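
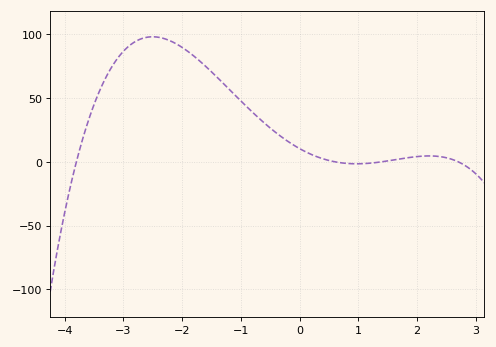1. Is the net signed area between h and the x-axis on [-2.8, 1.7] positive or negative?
positive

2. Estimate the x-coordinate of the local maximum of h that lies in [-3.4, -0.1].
-2.5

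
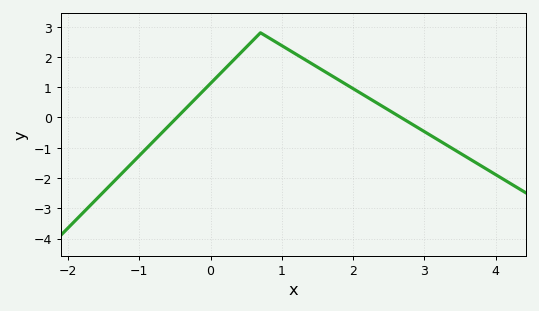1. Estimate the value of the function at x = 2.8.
-0.2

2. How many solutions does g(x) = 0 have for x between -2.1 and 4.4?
2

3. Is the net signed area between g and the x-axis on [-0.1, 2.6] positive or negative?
positive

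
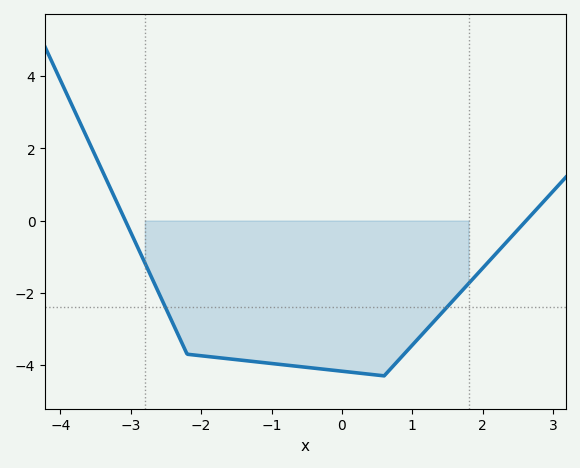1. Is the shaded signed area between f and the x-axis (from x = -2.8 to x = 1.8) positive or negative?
negative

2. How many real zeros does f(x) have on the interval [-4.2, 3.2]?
2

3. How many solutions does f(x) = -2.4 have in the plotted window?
2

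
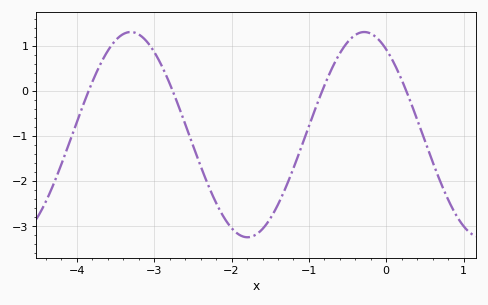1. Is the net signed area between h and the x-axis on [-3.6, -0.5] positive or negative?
negative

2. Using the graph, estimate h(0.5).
-1.11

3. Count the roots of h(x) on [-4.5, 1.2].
4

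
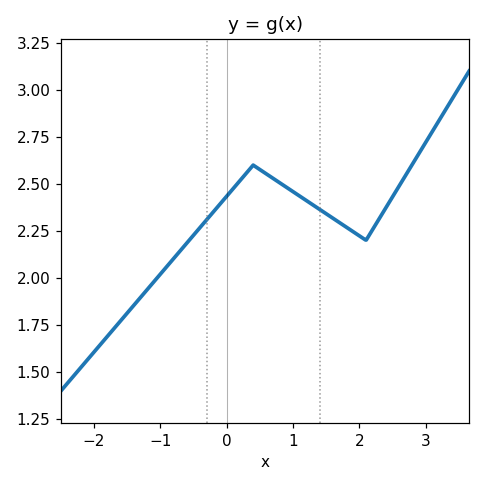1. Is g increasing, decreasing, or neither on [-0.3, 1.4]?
neither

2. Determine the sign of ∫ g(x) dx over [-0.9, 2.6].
positive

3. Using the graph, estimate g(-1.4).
1.86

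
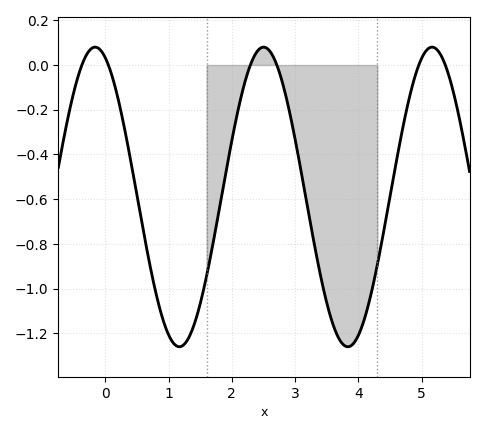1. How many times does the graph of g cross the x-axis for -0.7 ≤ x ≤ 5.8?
6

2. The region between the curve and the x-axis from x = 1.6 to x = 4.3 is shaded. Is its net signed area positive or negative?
negative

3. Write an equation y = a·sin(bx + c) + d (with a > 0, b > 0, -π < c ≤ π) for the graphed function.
y = 0.67sin(2.36x + 1.95) - 0.59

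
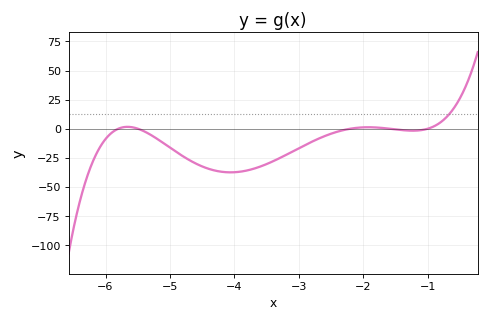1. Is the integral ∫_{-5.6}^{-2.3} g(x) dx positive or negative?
negative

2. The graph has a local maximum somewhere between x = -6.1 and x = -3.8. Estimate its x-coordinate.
-5.7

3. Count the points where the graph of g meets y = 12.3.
1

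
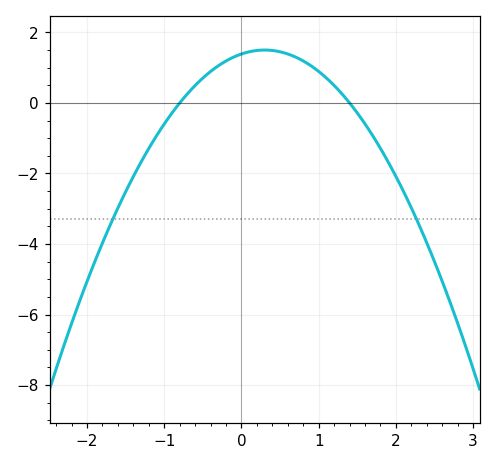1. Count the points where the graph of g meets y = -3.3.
2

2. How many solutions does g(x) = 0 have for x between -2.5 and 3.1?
2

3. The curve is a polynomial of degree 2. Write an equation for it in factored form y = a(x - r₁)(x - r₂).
y = -1.24(x + 0.8)(x - 1.4)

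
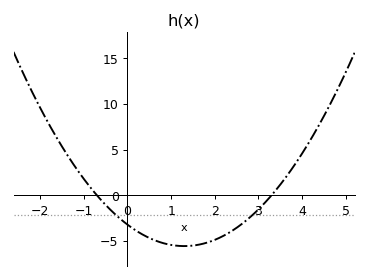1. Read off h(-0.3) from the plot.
-2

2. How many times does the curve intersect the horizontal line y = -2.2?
2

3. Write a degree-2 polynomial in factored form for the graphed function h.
y = 1.39(x + 0.7)(x - 3.3)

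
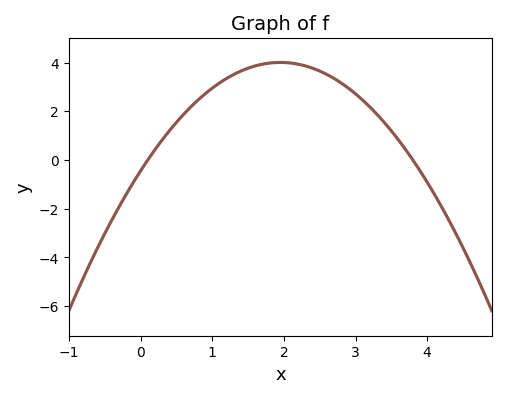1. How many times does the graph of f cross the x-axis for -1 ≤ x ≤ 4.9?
2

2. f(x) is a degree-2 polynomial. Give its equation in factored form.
y = -1.17(x - 0.1)(x - 3.8)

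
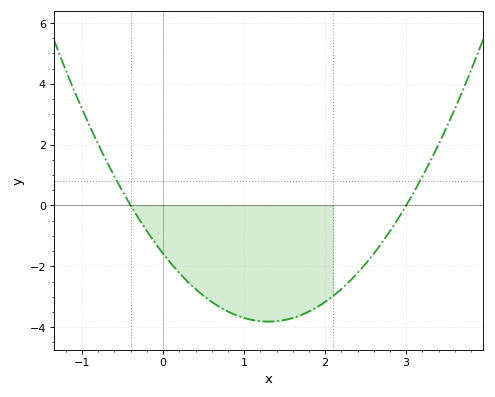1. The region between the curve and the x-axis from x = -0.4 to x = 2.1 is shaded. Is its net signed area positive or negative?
negative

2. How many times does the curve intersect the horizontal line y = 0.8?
2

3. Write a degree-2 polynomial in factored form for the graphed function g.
y = 1.32(x + 0.4)(x - 3)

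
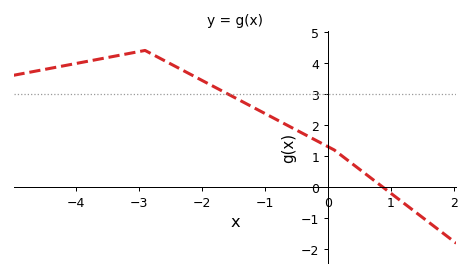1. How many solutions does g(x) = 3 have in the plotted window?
1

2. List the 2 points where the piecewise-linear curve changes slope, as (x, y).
(-2.9, 4.4); (0.1, 1.2)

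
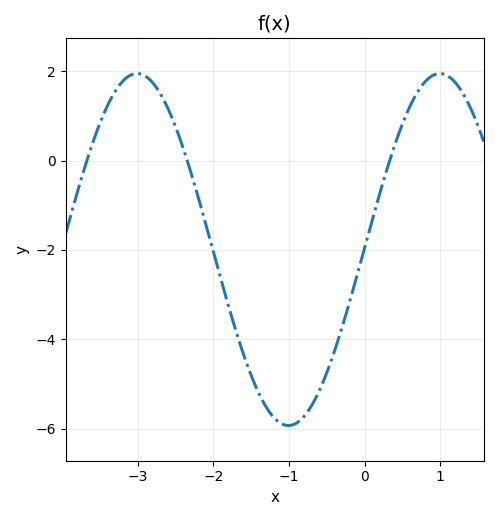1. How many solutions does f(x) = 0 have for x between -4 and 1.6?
3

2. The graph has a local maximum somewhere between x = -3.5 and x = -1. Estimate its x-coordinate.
-3.01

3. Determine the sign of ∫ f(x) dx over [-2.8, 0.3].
negative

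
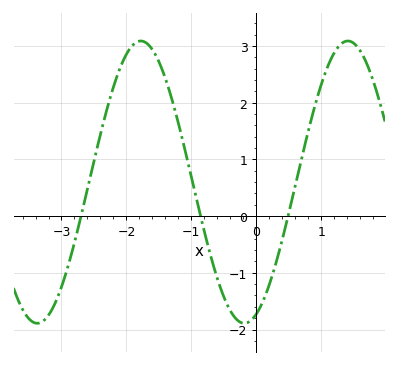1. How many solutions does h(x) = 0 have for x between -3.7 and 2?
3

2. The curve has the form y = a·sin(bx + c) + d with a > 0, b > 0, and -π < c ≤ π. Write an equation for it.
y = 2.49sin(1.97x - 1.21) + 0.6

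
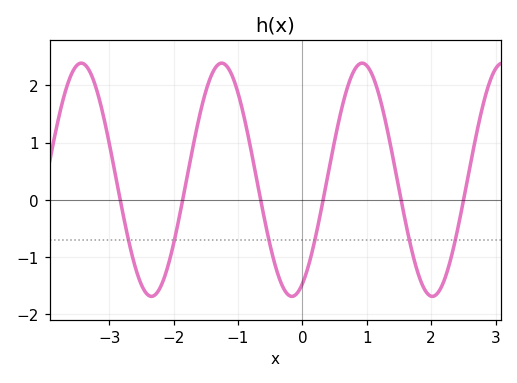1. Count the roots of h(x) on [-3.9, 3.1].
6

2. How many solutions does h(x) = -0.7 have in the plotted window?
6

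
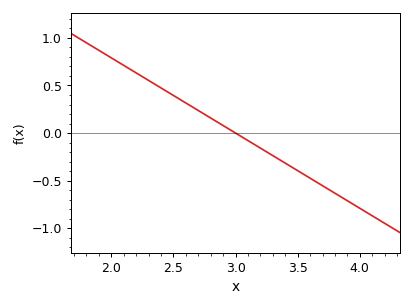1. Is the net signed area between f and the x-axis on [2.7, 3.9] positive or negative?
negative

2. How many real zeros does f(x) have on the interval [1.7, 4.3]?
1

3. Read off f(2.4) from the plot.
0.474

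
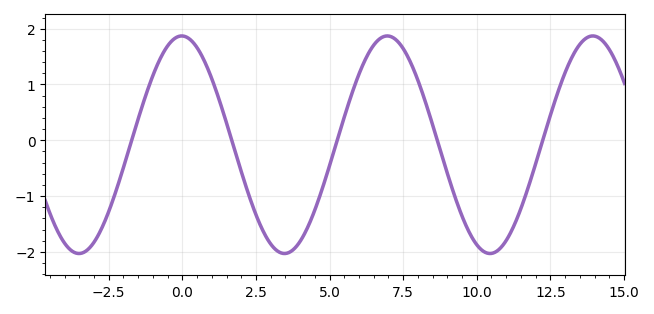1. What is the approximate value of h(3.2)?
-2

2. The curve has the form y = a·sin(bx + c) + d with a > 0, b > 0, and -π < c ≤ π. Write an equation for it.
y = 1.95sin(0.9x + 1.6) - 0.08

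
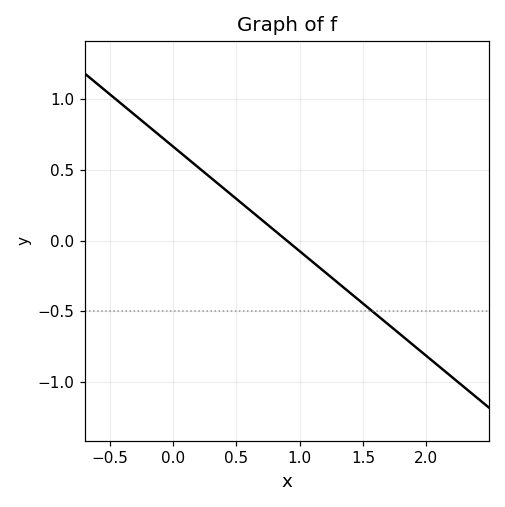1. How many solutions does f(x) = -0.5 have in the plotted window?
1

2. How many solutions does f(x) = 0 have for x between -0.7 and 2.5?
1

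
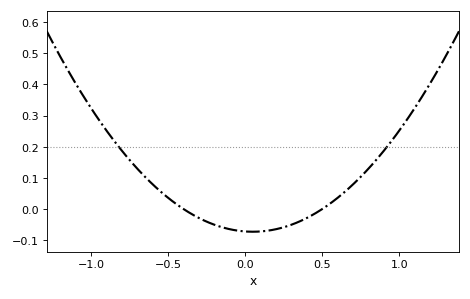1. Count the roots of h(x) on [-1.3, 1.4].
2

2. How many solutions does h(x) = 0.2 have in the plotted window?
2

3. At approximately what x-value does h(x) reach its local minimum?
0.05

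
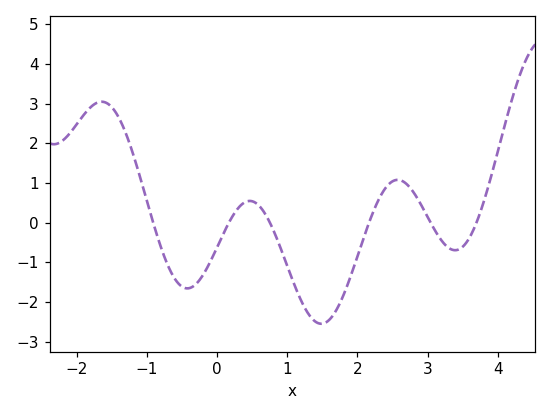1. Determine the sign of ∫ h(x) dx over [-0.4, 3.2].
negative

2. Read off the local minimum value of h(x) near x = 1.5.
-2.6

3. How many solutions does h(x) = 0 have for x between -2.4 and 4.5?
6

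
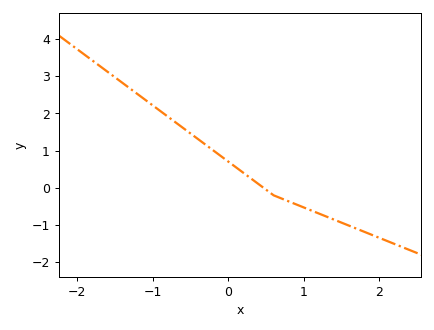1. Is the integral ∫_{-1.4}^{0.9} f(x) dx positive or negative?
positive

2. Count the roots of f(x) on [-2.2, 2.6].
1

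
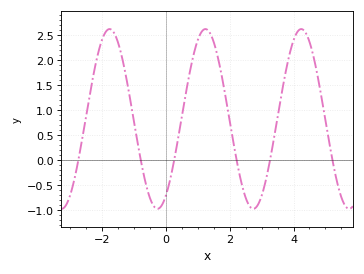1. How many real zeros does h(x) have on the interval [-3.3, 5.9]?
6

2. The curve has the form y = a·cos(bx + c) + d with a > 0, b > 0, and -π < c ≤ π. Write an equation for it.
y = 1.8cos(2.1x - 2.6) + 0.82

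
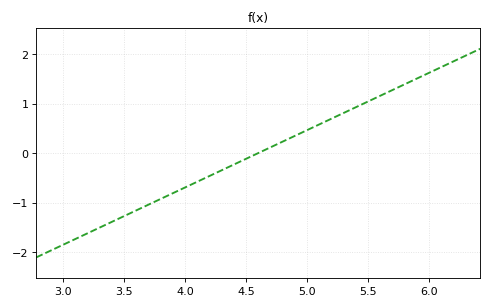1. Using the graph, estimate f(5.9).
1.5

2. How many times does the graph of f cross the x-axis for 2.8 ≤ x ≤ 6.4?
1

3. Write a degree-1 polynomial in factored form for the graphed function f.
y = 1.16(x - 4.6)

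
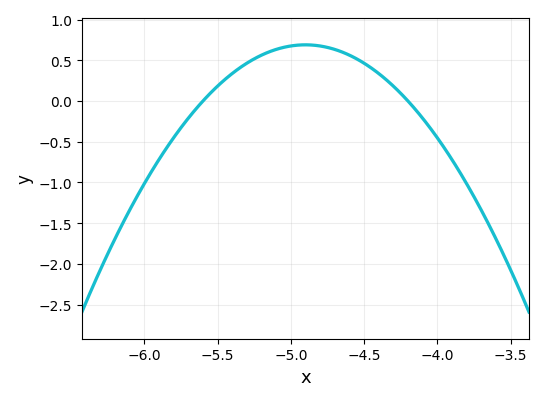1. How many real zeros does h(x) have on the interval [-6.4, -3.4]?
2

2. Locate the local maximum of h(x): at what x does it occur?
-4.9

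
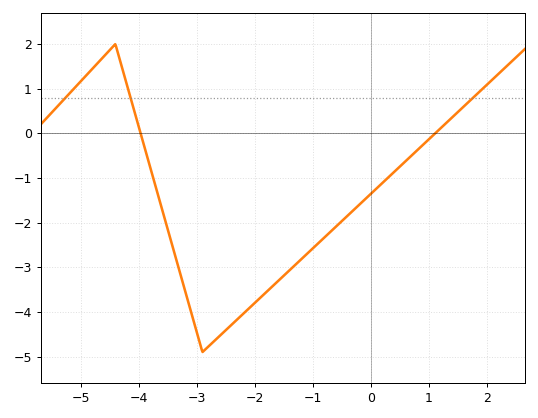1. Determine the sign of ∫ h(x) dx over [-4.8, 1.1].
negative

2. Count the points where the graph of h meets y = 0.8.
3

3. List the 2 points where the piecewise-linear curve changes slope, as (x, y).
(-4.4, 2); (-2.9, -4.9)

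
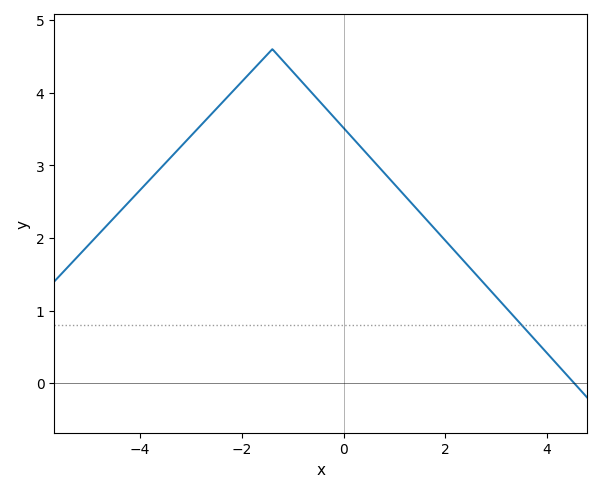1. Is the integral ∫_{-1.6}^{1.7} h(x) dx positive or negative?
positive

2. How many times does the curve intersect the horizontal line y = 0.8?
1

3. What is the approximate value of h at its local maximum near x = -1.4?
4.6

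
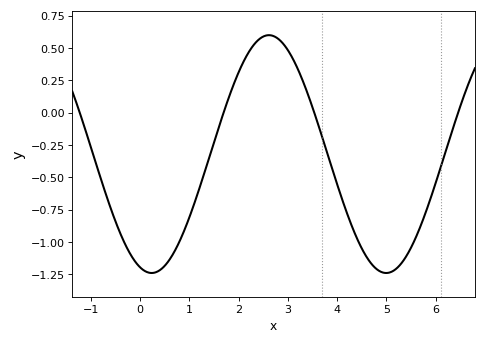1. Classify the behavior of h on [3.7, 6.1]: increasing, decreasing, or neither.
neither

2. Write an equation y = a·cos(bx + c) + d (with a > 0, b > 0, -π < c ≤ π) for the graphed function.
y = 0.92cos(1.32x + 2.83) - 0.32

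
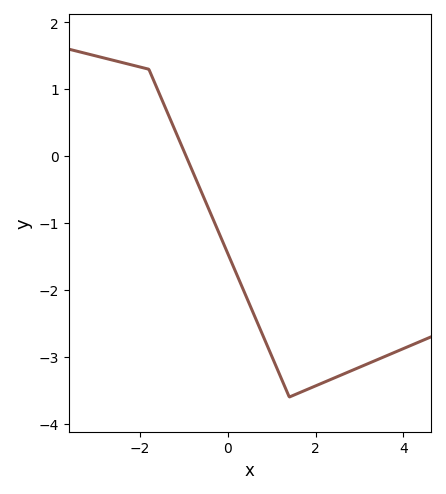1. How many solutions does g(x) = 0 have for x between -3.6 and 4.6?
1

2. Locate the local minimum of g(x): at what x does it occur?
1.4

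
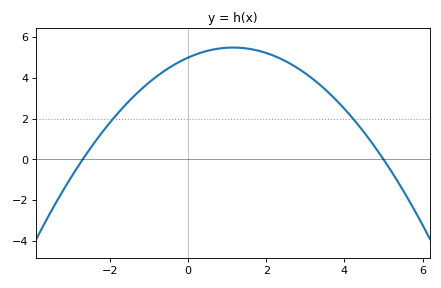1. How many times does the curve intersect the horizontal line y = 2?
2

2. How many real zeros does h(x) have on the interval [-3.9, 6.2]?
2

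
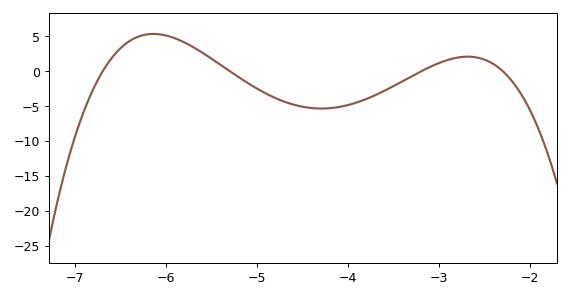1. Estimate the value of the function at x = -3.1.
0.64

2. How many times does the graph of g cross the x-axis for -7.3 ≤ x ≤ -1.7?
4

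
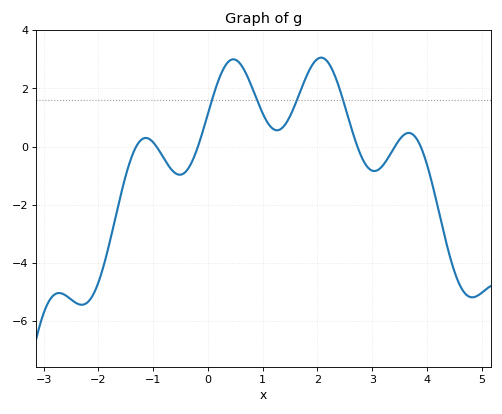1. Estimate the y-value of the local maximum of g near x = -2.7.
-5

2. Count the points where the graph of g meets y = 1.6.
4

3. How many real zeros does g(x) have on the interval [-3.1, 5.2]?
6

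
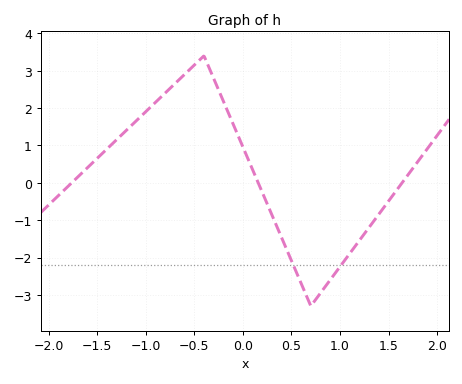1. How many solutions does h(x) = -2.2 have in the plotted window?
2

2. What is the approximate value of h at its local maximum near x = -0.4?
3.4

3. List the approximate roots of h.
-1.76, 0.158, 1.64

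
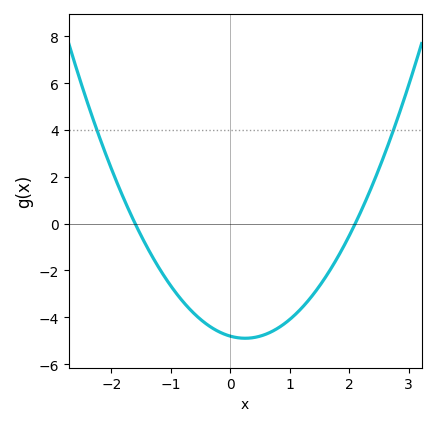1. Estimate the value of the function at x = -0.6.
-3.8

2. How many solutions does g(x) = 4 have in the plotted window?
2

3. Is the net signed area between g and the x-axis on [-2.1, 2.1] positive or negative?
negative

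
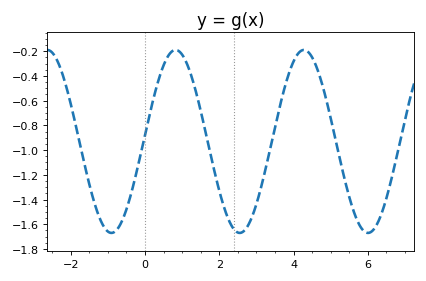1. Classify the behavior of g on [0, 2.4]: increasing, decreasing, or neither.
neither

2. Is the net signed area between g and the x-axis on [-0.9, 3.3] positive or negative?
negative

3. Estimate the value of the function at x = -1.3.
-1.48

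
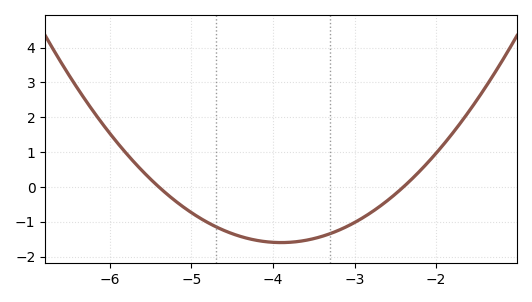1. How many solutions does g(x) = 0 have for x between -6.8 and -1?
2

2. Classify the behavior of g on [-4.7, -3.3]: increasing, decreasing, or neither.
neither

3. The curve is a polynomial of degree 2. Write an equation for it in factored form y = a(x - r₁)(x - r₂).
y = 0.71(x + 5.4)(x + 2.4)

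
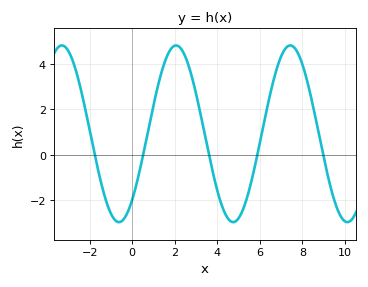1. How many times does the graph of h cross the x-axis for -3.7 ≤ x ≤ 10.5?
5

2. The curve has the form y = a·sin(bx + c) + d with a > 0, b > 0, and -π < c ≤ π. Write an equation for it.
y = 3.89sin(1.17x - 0.84) + 0.93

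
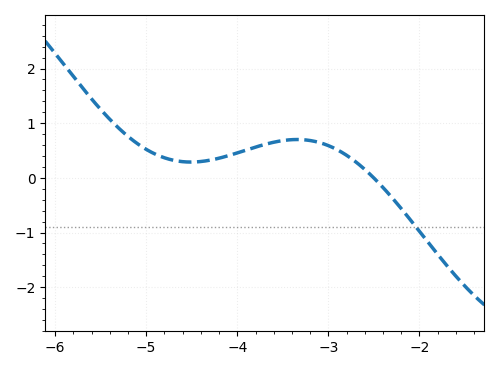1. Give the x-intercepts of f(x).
-2.5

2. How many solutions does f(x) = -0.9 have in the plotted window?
1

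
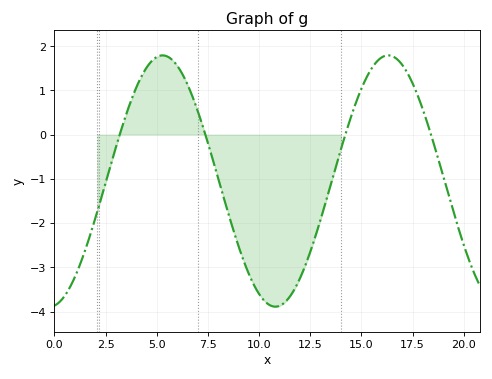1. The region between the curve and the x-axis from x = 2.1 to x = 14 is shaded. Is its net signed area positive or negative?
negative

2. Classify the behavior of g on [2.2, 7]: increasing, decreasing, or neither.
neither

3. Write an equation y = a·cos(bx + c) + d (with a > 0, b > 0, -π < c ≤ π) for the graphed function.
y = 2.84cos(0.57x - 3.01) - 1.05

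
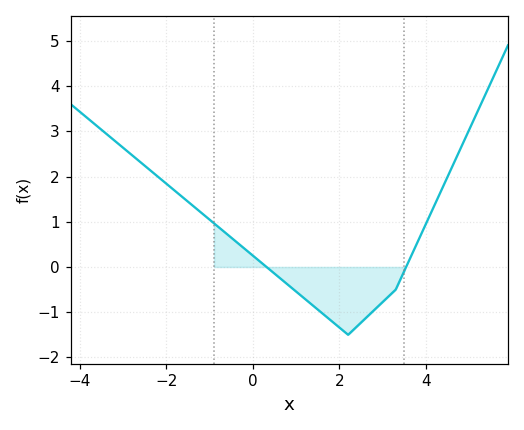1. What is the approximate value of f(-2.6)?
2.3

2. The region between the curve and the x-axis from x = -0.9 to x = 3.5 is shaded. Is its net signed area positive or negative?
negative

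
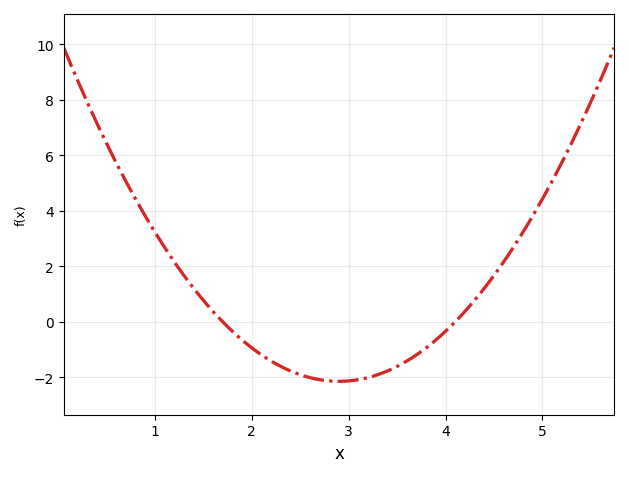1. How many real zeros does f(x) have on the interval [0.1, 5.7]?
2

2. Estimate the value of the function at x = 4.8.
3.23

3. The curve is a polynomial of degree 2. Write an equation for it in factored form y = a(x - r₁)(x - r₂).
y = 1.49(x - 1.7)(x - 4.1)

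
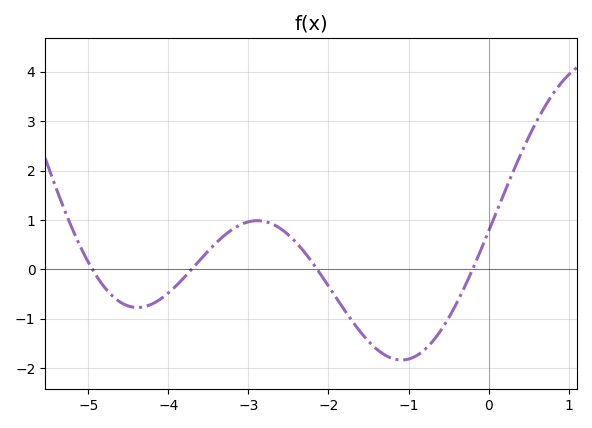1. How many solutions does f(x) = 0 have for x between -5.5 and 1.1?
4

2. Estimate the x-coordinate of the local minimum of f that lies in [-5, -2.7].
-4.39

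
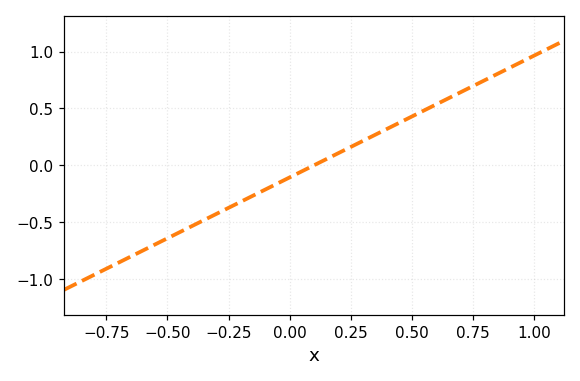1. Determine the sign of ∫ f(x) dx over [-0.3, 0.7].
positive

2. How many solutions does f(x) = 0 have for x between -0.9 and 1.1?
1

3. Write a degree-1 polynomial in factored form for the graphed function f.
y = 1.07(x - 0.1)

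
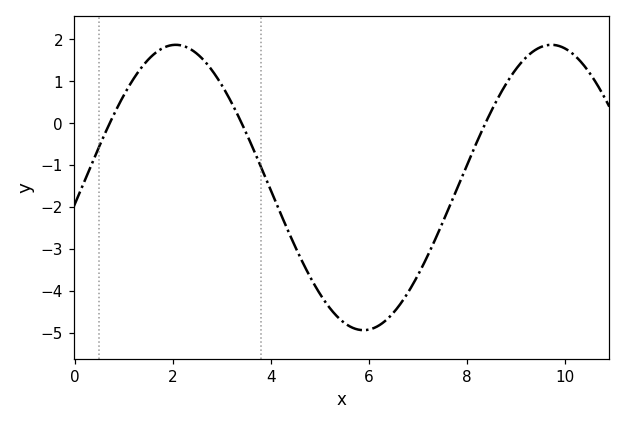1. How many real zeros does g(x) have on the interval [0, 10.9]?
3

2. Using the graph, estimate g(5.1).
-4.24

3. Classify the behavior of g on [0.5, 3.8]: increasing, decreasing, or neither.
neither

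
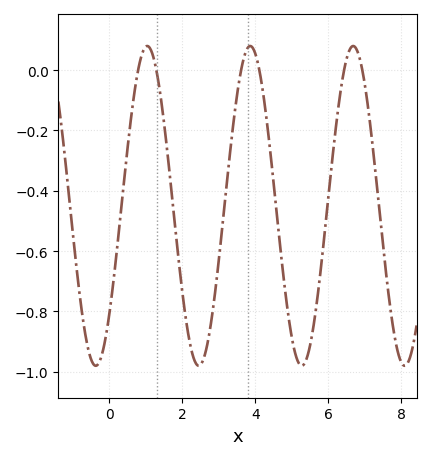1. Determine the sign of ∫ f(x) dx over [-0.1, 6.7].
negative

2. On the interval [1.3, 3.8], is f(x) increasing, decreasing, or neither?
neither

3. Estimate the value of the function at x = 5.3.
-0.979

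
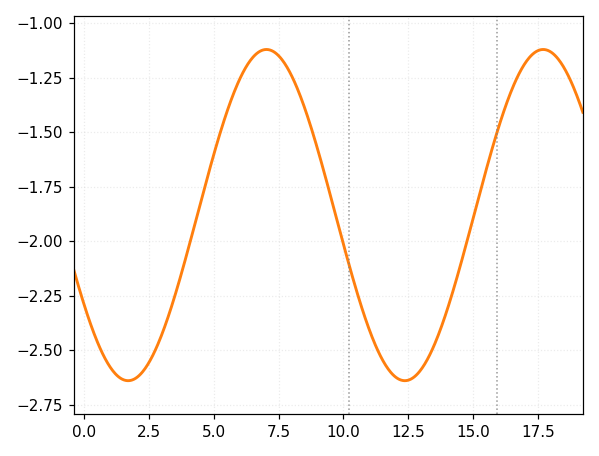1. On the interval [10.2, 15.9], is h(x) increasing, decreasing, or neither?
neither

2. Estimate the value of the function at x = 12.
-2.62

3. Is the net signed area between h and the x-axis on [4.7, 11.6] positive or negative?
negative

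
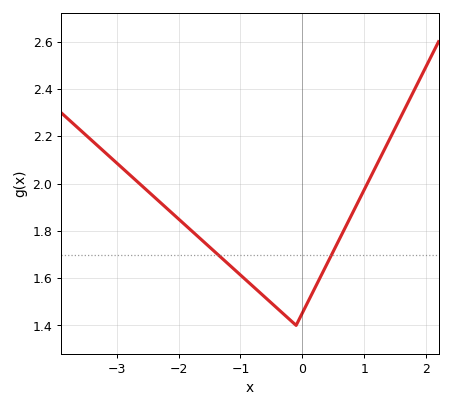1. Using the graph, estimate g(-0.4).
1.47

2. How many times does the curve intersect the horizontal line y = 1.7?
2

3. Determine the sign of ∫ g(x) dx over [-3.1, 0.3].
positive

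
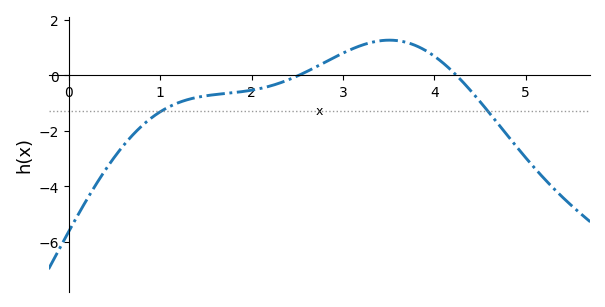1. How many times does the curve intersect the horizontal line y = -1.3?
2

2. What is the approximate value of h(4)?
0.6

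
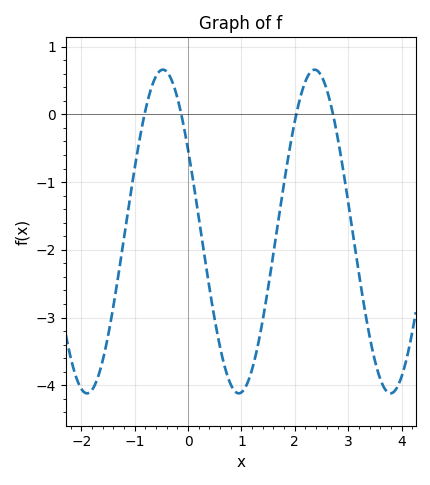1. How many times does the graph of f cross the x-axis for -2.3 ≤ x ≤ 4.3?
4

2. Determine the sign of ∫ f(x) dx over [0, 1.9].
negative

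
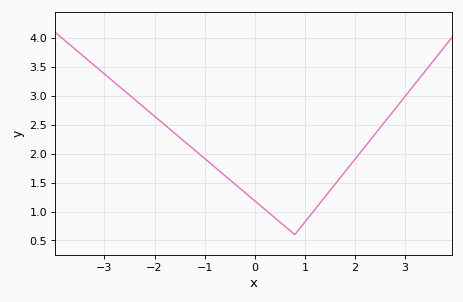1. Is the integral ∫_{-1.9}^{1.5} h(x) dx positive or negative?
positive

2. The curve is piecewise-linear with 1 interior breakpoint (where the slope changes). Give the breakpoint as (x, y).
(0.8, 0.6)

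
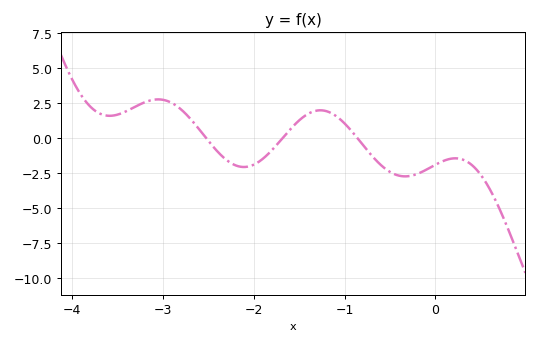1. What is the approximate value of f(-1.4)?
1.8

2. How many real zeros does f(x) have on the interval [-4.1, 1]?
3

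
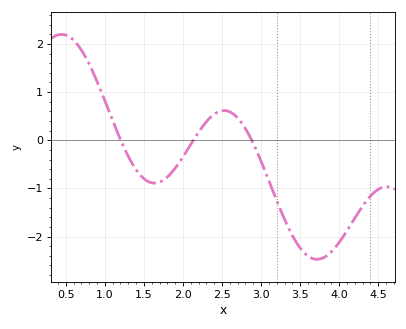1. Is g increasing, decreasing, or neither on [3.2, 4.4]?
neither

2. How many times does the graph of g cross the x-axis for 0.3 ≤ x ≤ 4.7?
3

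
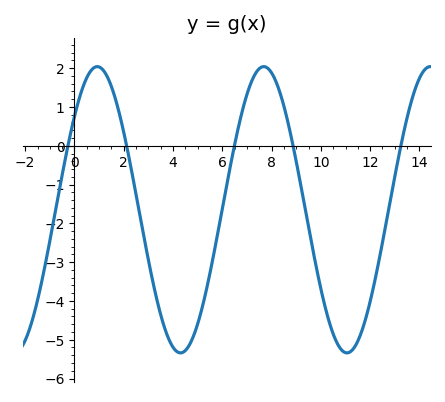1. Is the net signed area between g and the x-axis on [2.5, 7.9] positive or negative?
negative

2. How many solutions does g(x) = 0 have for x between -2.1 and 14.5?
5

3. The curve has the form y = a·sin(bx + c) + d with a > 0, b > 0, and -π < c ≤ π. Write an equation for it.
y = 3.69sin(0.93x + 0.71) - 1.65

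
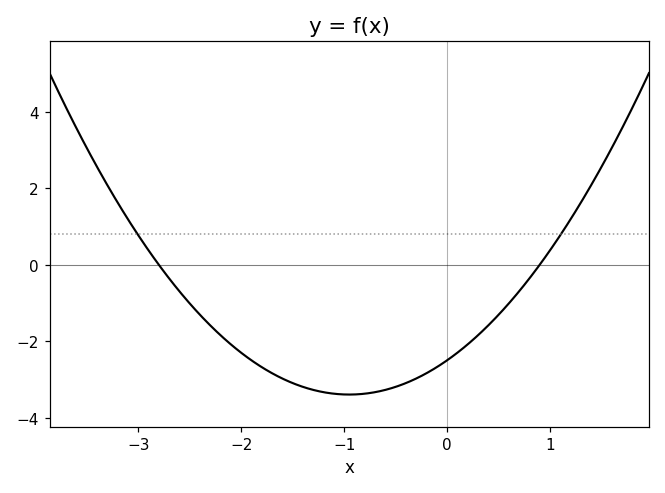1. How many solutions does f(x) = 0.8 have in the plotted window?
2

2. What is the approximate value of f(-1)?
-3.4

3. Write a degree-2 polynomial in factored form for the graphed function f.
y = 0.99(x + 2.8)(x - 0.9)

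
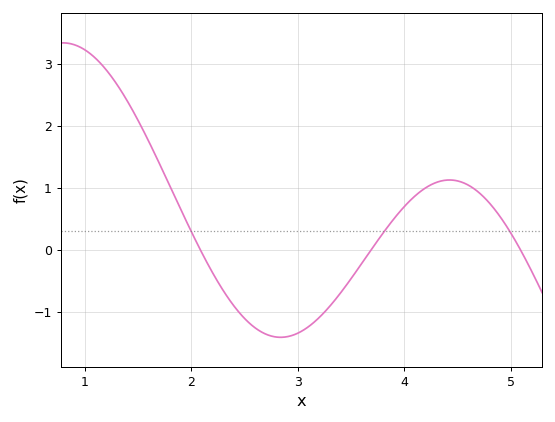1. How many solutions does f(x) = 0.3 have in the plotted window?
3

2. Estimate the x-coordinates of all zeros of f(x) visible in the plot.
2.1, 3.7, 5.1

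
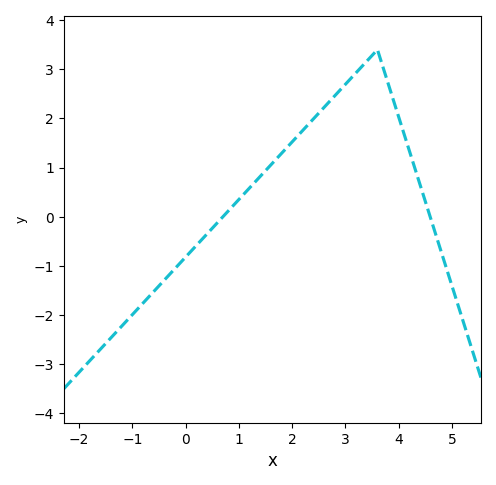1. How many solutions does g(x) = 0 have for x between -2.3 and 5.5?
2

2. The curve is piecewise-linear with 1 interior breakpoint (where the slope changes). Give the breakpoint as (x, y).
(3.6, 3.4)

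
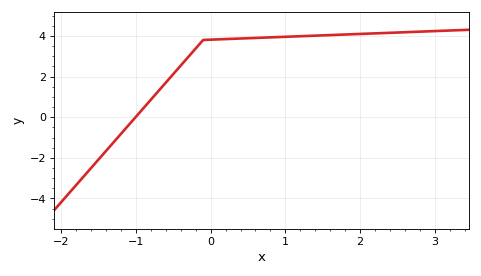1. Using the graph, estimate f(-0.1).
3.8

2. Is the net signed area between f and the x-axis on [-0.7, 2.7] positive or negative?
positive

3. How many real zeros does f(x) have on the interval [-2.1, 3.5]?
1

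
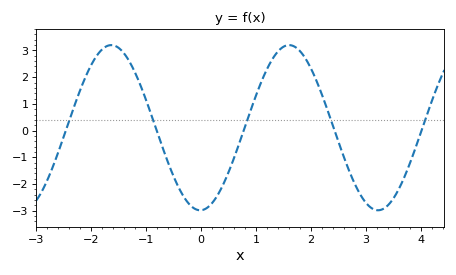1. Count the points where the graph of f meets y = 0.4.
5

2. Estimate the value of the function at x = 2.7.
-1.52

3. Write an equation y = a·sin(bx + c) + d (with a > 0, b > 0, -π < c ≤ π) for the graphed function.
y = 3.09sin(1.94x - 1.54) + 0.11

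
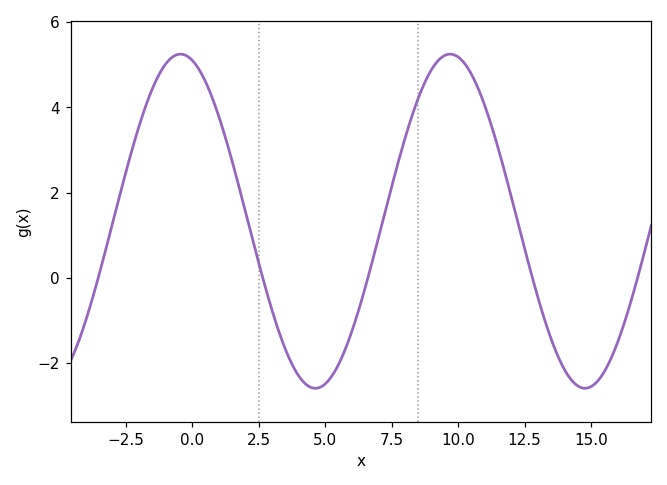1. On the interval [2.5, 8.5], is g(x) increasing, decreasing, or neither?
neither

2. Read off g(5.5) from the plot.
-2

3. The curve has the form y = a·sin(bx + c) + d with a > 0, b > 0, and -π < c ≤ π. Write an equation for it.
y = 3.92sin(0.62x + 1.8) + 1.33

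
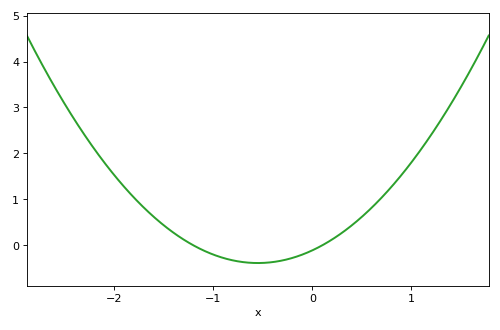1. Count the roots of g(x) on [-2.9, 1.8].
2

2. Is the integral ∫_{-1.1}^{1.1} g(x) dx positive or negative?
positive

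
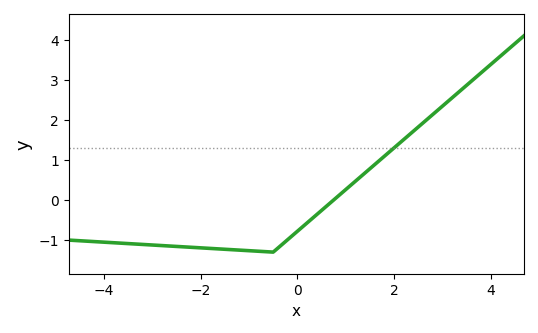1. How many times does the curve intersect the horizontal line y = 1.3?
1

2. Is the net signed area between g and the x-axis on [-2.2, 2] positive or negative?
negative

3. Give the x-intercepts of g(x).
0.8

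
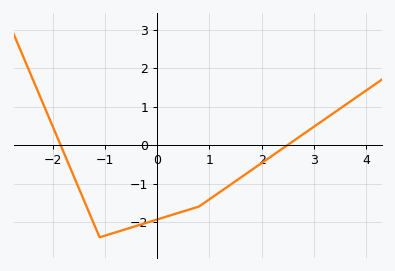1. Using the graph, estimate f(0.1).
-1.9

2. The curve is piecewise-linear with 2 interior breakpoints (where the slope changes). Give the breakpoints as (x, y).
(-1.1, -2.4); (0.8, -1.6)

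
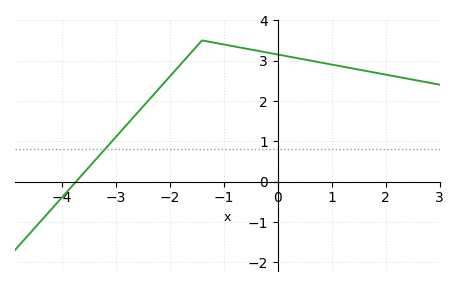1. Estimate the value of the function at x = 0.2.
3.1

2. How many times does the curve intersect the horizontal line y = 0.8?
1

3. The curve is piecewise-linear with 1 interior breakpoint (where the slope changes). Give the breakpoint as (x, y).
(-1.4, 3.5)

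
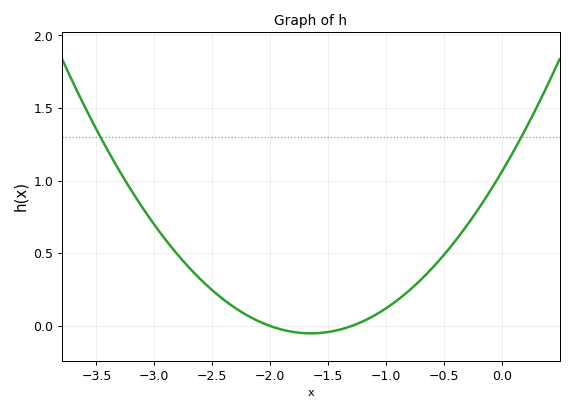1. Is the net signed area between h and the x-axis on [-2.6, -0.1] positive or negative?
positive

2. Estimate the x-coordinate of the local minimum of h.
-1.6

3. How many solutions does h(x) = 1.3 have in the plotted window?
2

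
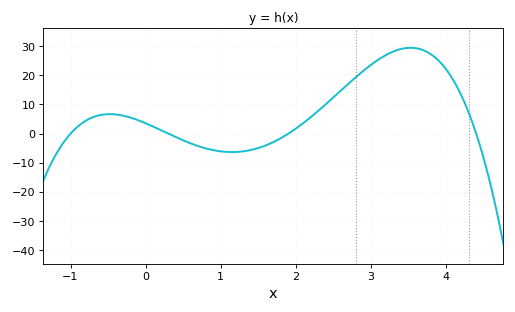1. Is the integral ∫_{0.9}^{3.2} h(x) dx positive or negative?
positive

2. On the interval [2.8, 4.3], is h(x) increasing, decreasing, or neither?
neither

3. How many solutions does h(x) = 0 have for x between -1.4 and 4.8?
4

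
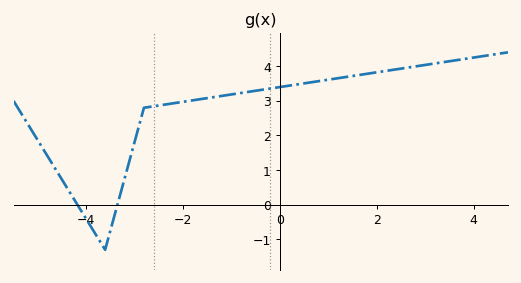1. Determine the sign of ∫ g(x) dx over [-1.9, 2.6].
positive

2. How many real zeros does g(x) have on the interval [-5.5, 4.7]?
2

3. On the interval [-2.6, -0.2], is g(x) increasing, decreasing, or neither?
increasing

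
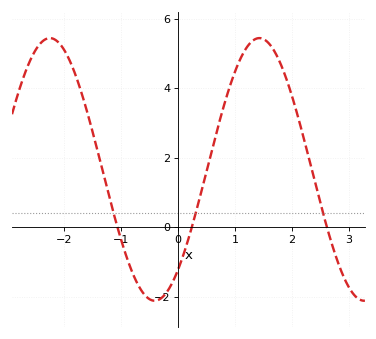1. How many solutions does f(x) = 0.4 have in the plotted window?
3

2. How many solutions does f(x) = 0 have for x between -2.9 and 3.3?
3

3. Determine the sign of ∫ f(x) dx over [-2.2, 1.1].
positive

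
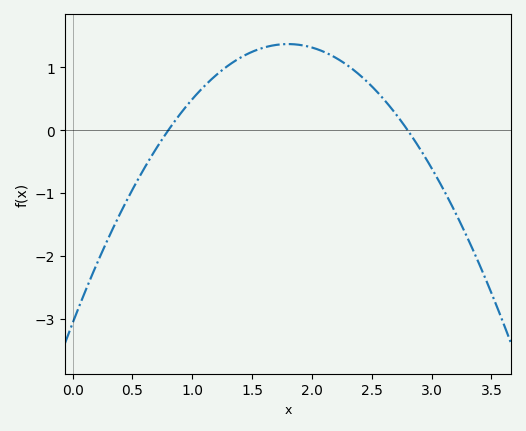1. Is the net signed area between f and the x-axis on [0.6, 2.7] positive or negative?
positive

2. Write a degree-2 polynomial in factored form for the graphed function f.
y = -1.37(x - 0.8)(x - 2.8)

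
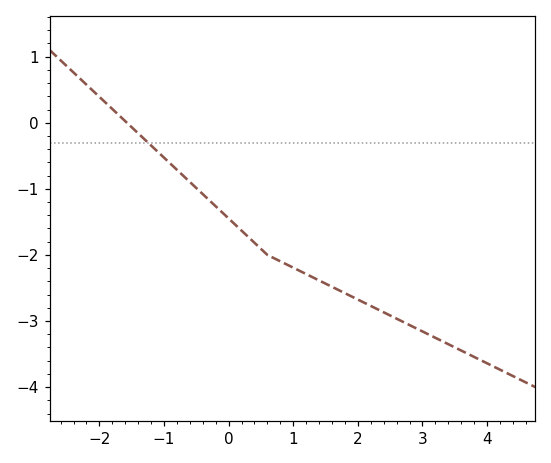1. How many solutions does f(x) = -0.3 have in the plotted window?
1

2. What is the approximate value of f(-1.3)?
-0.252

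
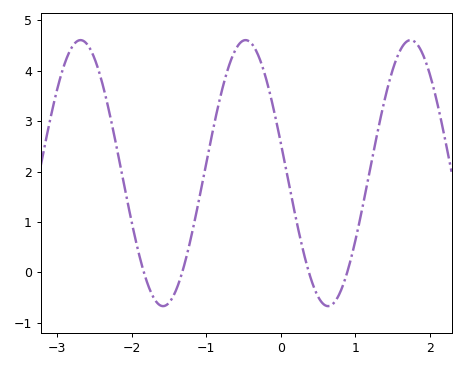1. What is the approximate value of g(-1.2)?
0.7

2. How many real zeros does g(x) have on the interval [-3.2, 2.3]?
4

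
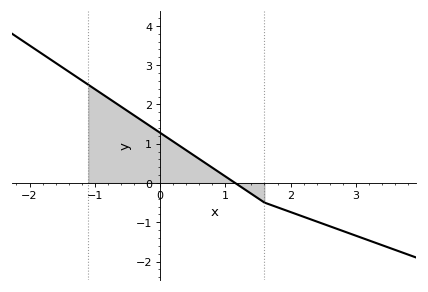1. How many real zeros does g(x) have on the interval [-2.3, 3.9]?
1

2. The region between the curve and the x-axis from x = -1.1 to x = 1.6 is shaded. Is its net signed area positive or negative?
positive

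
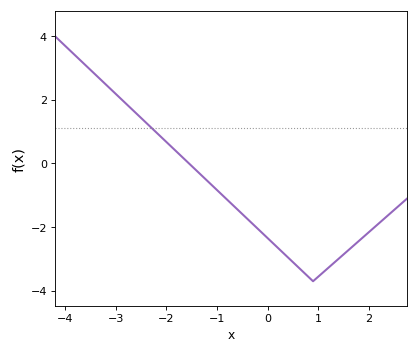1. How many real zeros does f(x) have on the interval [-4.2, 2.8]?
1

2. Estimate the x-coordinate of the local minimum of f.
0.902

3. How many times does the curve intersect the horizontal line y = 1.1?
1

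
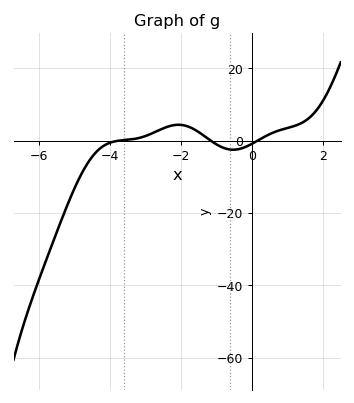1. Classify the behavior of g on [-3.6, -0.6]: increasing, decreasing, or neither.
neither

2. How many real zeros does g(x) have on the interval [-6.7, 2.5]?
3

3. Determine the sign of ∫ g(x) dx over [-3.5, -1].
positive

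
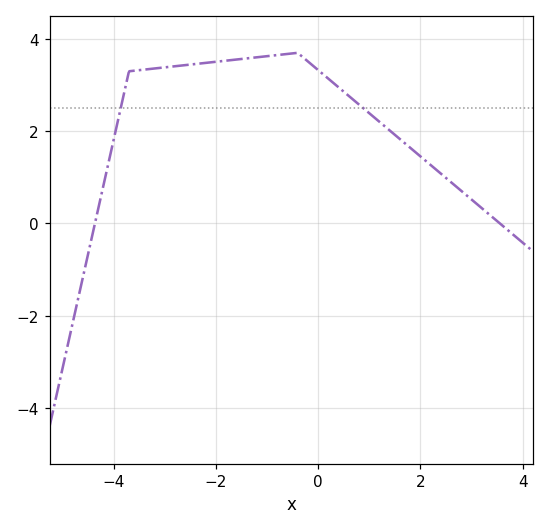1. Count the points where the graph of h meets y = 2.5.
2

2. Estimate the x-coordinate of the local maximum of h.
-0.401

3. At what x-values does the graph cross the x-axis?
-4.37, 3.55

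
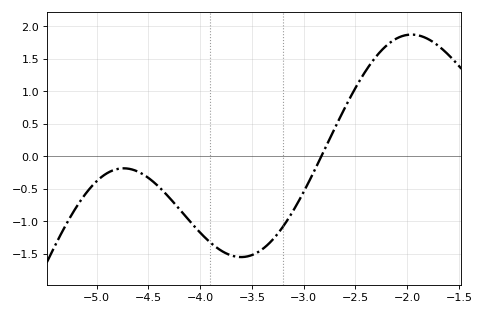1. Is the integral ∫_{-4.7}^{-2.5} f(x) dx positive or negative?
negative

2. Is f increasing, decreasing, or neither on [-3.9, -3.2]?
neither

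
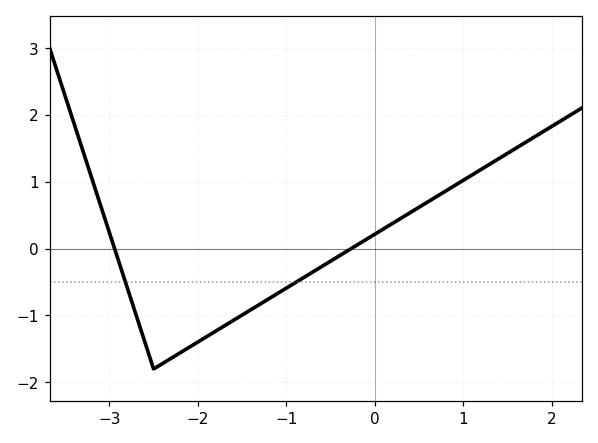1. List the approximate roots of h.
-2.94, -0.267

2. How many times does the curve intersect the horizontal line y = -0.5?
2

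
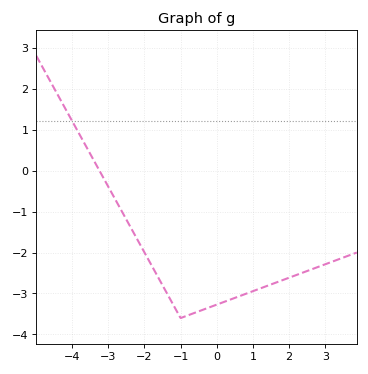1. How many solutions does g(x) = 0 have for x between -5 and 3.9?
1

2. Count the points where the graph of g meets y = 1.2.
1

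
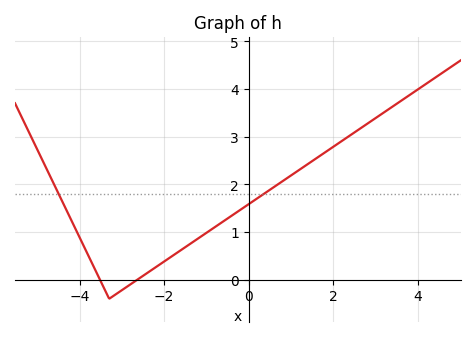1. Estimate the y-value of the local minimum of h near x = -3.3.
-0.4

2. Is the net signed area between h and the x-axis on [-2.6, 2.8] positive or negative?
positive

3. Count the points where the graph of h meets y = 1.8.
2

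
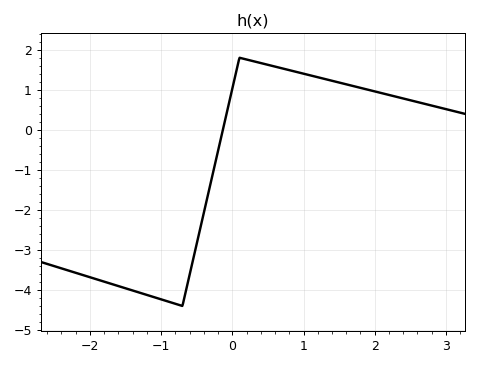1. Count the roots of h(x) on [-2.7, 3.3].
1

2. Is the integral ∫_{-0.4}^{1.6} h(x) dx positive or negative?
positive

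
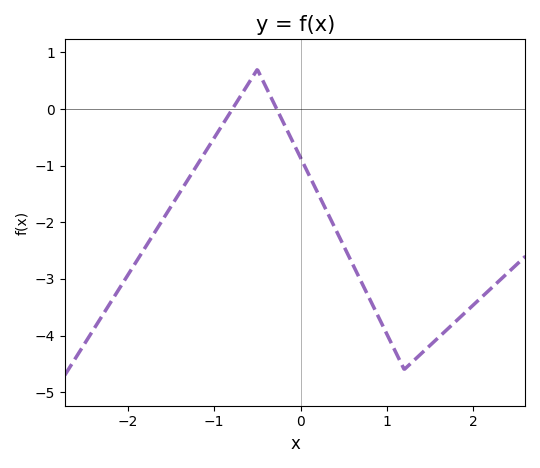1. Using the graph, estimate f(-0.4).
0.4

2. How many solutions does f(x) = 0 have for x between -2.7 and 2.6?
2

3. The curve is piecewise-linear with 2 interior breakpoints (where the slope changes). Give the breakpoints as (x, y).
(-0.5, 0.7); (1.2, -4.6)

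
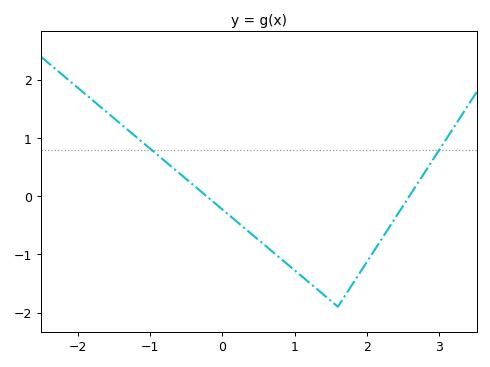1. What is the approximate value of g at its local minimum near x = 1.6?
-1.9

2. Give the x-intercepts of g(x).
-0.218, 2.59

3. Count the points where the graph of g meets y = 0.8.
2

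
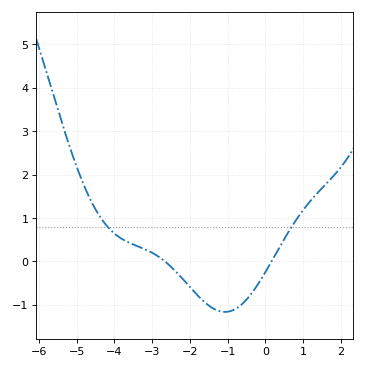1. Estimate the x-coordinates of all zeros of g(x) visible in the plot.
-2.66, 0.165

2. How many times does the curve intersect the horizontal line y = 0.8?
2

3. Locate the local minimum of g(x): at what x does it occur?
-1.07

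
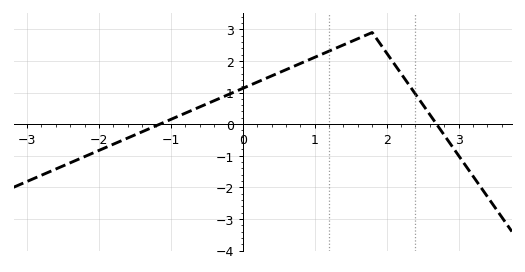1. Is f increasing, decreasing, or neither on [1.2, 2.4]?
neither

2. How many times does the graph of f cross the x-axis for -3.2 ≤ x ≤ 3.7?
2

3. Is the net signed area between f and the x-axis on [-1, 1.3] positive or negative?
positive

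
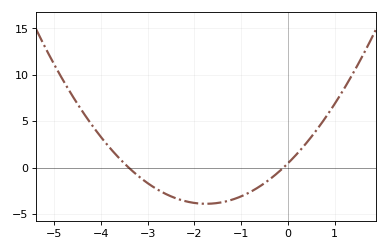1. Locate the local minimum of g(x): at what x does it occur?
-1.75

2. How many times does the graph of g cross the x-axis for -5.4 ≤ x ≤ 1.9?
2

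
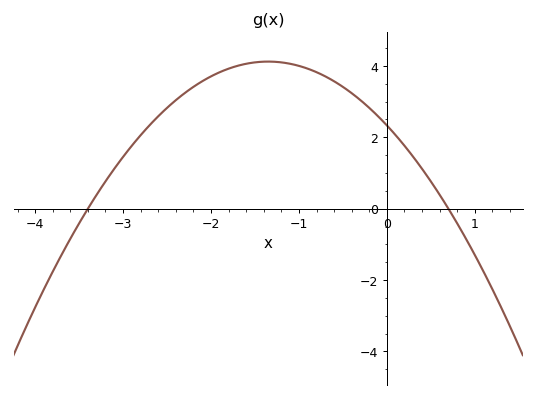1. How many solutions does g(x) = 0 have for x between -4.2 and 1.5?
2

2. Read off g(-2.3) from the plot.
3.2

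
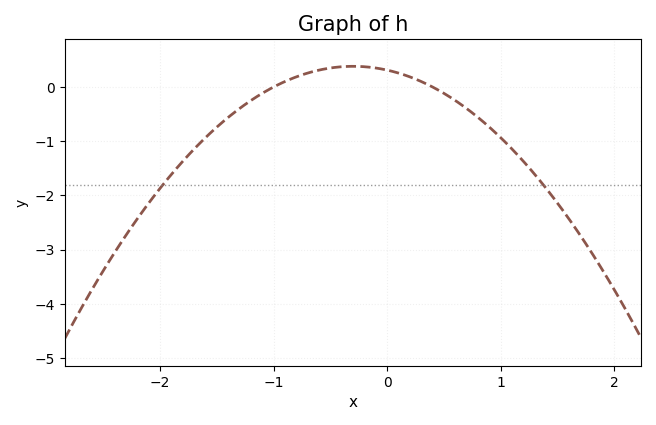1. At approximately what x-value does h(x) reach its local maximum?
-0.3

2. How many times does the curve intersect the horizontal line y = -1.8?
2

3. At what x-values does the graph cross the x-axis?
-1, 0.4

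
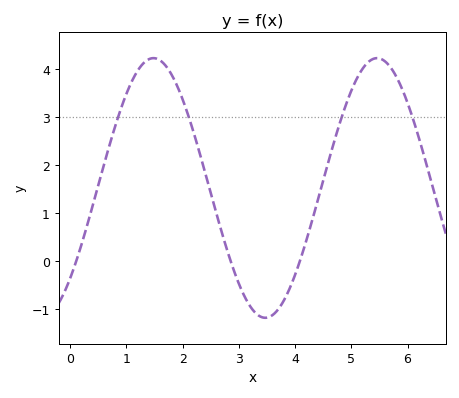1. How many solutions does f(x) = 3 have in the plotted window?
4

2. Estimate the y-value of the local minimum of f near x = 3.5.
-1.2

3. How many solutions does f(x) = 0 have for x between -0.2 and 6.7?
3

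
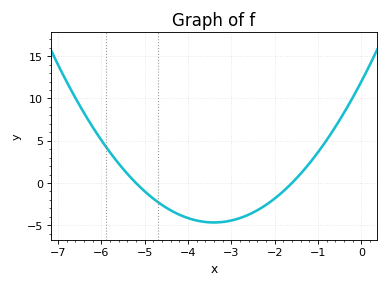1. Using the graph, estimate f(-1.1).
3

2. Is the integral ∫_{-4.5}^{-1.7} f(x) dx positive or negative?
negative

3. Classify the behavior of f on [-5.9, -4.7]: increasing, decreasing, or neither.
decreasing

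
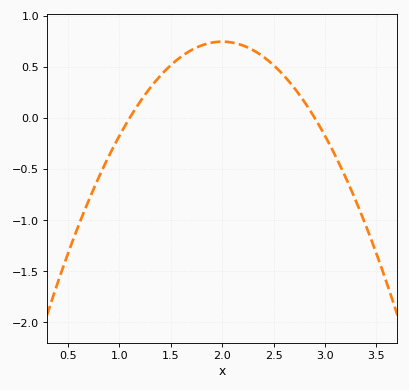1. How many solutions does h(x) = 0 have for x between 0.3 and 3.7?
2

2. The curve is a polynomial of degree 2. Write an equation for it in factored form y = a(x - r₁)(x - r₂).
y = -0.92(x - 1.1)(x - 2.9)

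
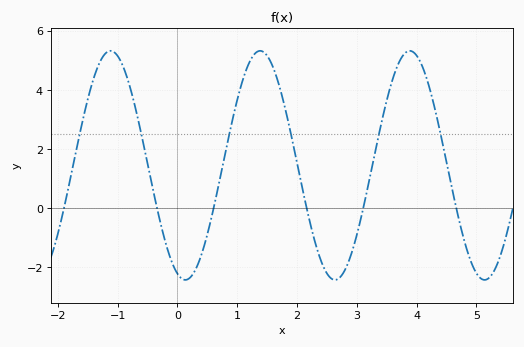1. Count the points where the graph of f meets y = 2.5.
6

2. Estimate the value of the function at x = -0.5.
1.6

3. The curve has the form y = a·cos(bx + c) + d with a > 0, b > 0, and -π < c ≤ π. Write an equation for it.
y = 3.87cos(2.5x + 2.8) + 1.45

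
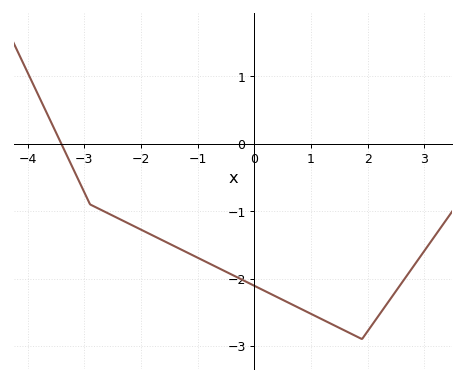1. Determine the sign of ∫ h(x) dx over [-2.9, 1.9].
negative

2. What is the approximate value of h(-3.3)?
-0.2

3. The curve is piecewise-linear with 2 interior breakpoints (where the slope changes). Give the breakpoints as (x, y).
(-2.9, -0.9); (1.9, -2.9)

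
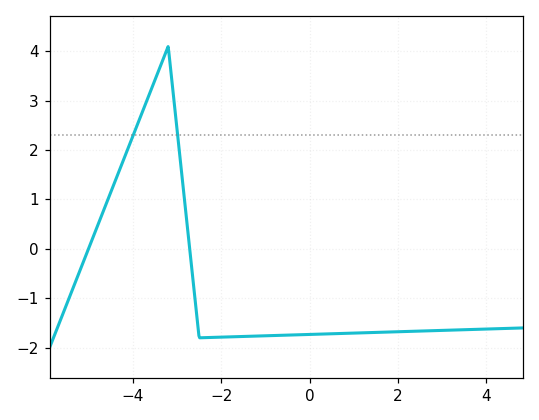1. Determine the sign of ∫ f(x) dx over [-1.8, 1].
negative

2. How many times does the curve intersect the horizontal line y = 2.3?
2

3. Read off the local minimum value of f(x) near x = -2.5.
-1.8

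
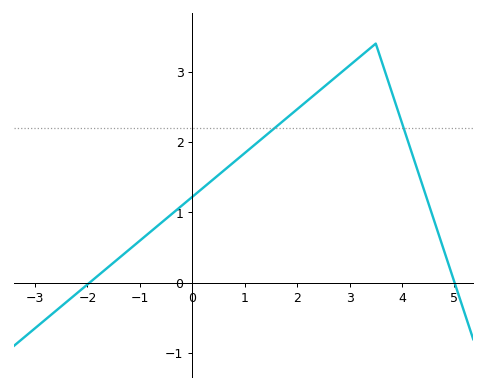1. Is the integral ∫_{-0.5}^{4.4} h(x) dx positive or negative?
positive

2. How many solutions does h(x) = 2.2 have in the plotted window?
2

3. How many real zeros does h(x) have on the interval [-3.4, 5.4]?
2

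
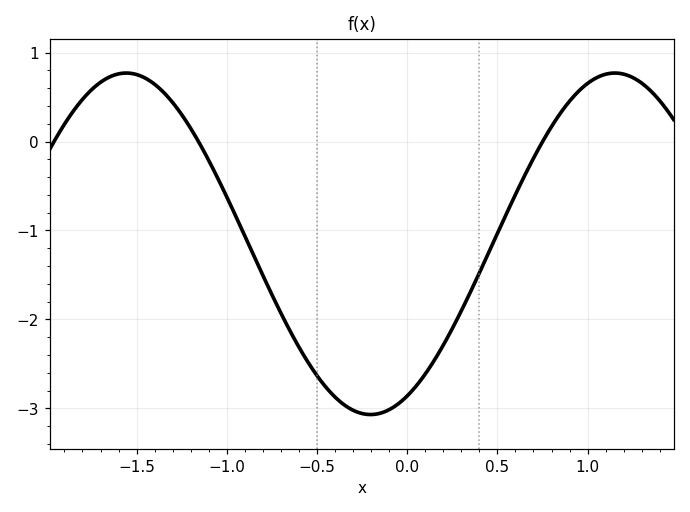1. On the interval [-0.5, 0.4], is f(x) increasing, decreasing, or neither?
neither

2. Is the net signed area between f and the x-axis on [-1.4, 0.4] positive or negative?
negative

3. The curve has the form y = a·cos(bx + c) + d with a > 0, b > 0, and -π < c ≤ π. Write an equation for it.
y = 1.92cos(2.32x - 2.67) - 1.15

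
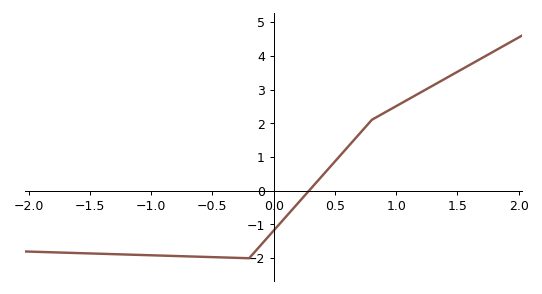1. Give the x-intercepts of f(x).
0.3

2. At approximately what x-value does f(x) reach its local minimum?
-0.2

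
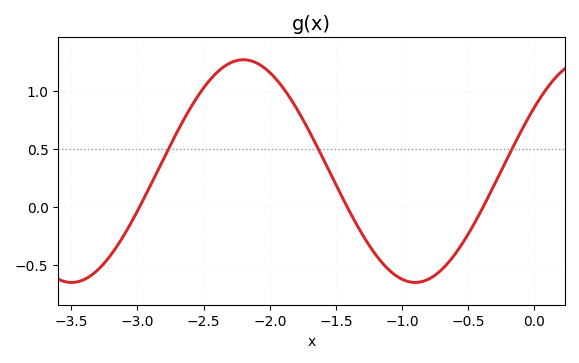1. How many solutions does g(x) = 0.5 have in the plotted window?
3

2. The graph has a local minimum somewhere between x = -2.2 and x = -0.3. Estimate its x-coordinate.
-0.9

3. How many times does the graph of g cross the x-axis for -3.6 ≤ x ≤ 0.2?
3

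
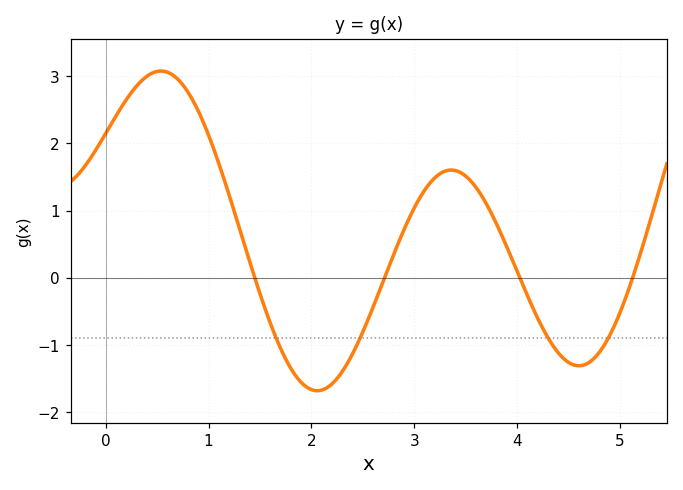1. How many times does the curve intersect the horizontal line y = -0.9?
4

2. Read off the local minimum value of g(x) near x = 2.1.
-1.68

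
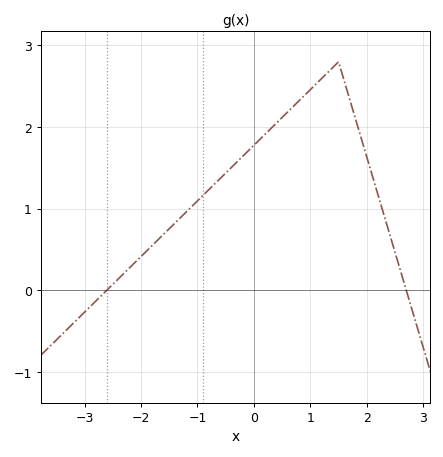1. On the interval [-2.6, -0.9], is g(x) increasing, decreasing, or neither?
increasing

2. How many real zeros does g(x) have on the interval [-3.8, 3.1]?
2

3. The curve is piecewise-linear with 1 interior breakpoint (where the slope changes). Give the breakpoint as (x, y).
(1.5, 2.8)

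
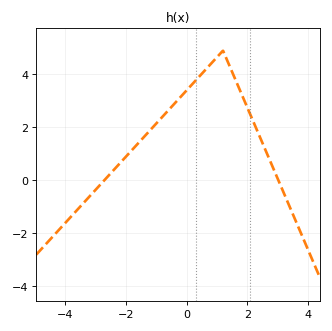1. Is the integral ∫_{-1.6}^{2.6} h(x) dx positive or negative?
positive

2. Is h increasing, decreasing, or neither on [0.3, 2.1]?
neither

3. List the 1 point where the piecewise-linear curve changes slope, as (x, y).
(1.2, 4.9)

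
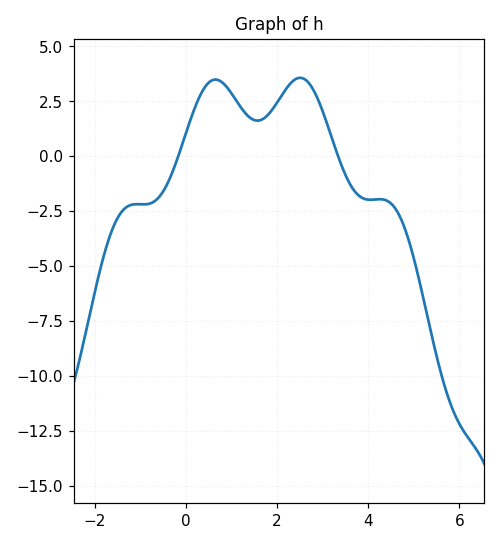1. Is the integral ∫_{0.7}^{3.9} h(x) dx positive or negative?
positive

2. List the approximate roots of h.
-0.169, 3.34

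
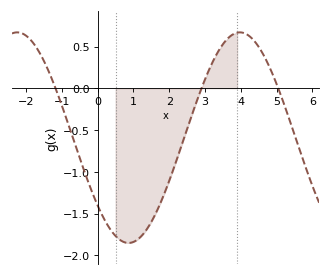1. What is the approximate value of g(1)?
-1.85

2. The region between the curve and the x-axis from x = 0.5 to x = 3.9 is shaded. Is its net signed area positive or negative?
negative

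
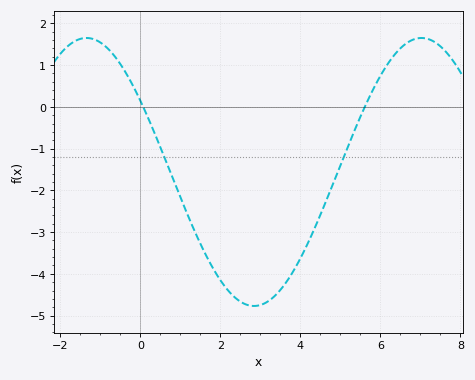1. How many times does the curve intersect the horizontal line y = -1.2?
2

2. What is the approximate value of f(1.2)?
-2.63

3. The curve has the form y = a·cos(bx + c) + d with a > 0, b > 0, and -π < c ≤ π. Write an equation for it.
y = 3.21cos(0.75x + 1.01) - 1.56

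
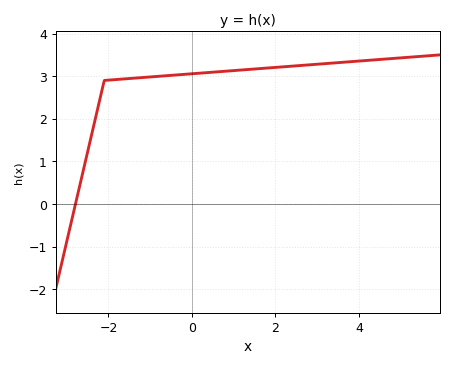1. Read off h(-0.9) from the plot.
3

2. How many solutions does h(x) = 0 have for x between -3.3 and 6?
1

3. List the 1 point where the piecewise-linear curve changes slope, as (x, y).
(-2.1, 2.9)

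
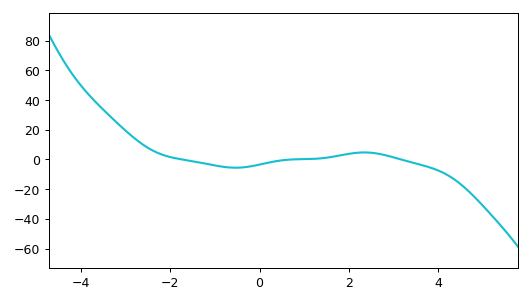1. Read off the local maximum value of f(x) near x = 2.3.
4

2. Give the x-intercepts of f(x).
-1.8, 0.8, 3.2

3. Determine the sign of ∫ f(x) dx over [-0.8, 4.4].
negative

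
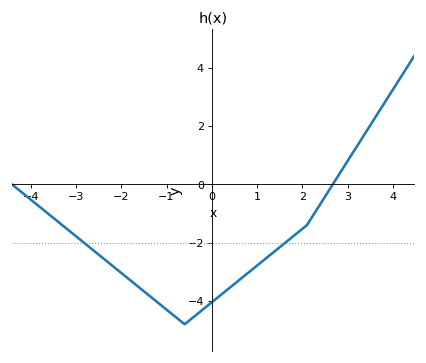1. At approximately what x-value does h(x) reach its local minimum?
-0.6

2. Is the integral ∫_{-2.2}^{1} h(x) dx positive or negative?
negative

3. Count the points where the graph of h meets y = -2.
2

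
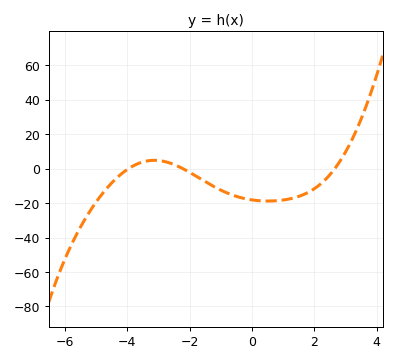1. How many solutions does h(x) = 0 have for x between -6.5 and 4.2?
3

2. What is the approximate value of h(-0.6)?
-16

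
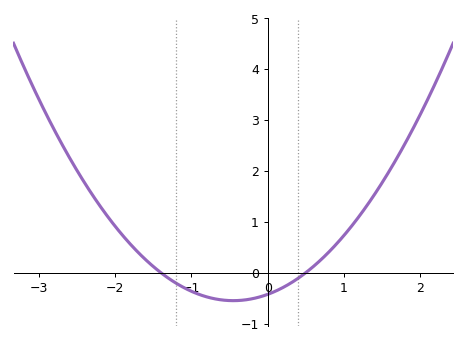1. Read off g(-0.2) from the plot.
-0.5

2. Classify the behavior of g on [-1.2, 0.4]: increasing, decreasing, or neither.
neither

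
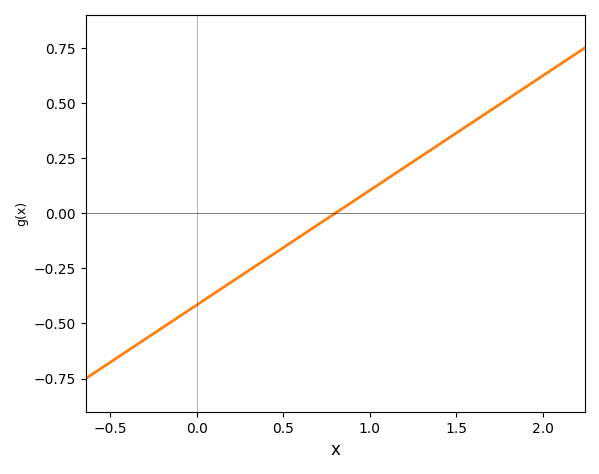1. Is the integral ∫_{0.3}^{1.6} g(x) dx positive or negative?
positive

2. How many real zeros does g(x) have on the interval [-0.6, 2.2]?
1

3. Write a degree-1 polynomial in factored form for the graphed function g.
y = 0.52(x - 0.8)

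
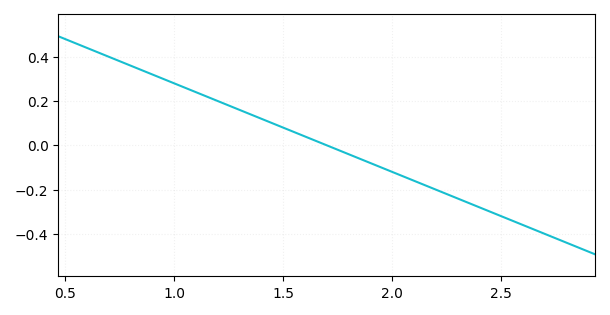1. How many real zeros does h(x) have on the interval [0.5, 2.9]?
1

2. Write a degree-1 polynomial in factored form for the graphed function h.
y = -0.4(x - 1.7)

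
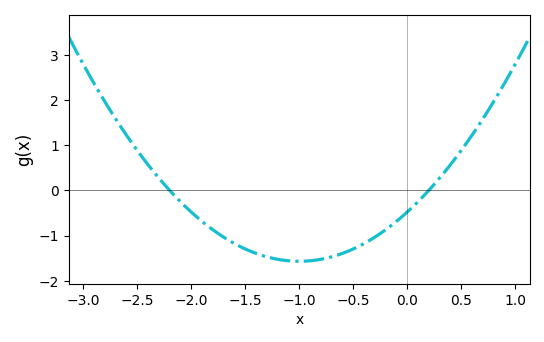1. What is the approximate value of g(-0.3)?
-1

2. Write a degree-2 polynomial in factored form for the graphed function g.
y = 1.09(x + 2.2)(x - 0.2)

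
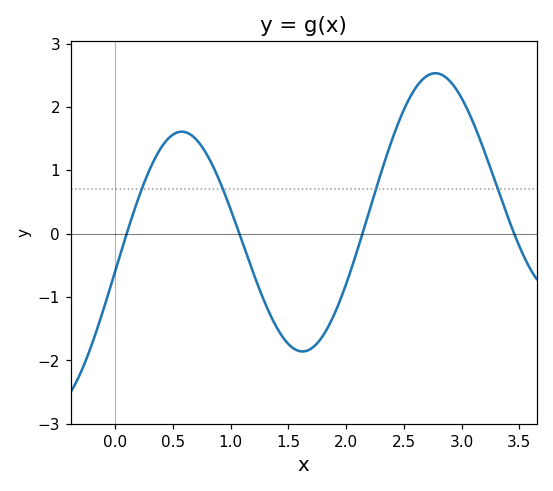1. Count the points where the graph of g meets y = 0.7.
4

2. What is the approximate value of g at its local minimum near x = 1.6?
-1.86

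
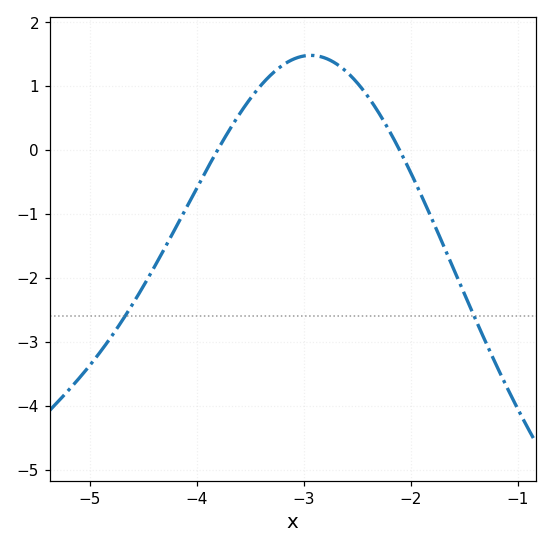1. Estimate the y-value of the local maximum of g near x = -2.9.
1.5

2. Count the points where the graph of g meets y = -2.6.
2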